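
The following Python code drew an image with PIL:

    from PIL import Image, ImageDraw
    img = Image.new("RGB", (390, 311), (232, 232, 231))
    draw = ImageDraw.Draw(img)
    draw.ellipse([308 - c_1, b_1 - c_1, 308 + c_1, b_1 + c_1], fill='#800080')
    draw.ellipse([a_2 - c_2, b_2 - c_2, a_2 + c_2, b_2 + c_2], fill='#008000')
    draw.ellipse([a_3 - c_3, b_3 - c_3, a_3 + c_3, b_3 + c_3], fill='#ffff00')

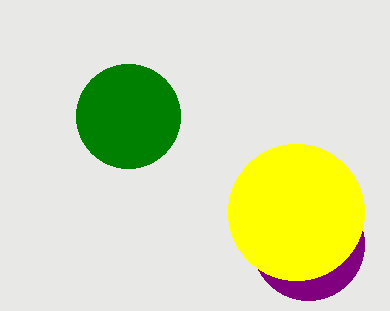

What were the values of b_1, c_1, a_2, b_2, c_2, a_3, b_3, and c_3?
b_1 = 244
c_1 = 56
a_2 = 128
b_2 = 116
c_2 = 52
a_3 = 296
b_3 = 212
c_3 = 68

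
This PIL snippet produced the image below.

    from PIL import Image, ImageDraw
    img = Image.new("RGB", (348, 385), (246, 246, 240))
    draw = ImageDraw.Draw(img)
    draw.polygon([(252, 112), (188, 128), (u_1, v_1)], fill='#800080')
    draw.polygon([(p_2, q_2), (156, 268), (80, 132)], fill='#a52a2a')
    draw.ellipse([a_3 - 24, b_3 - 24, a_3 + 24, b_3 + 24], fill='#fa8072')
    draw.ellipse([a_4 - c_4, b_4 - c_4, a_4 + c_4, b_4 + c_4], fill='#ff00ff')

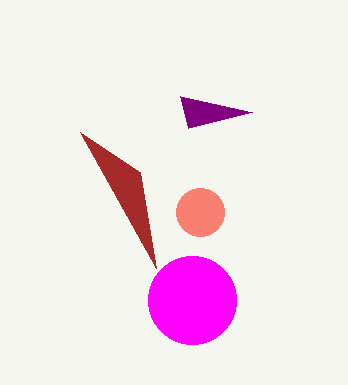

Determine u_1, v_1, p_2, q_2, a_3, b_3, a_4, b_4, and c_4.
u_1 = 180; v_1 = 96; p_2 = 140; q_2 = 172; a_3 = 200; b_3 = 212; a_4 = 192; b_4 = 300; c_4 = 44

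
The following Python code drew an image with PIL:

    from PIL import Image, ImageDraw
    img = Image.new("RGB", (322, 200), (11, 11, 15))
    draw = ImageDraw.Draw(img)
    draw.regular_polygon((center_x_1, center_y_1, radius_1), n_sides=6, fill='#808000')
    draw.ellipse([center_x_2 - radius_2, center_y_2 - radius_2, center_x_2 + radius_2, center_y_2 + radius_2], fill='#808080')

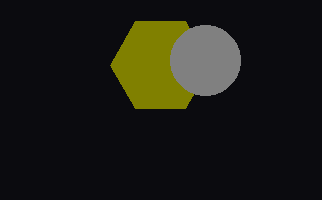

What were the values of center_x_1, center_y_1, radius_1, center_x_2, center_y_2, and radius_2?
center_x_1 = 160
center_y_1 = 65
radius_1 = 50
center_x_2 = 205
center_y_2 = 60
radius_2 = 35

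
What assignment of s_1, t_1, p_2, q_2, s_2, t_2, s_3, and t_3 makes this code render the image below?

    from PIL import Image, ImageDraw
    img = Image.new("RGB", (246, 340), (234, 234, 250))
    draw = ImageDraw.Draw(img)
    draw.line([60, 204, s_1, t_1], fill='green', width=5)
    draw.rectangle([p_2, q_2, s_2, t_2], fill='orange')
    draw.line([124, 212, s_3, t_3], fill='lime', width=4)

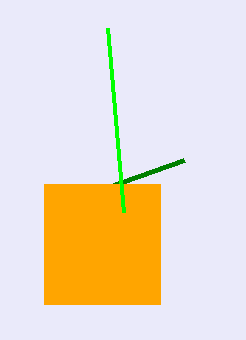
s_1 = 184, t_1 = 160, p_2 = 44, q_2 = 184, s_2 = 160, t_2 = 304, s_3 = 108, t_3 = 28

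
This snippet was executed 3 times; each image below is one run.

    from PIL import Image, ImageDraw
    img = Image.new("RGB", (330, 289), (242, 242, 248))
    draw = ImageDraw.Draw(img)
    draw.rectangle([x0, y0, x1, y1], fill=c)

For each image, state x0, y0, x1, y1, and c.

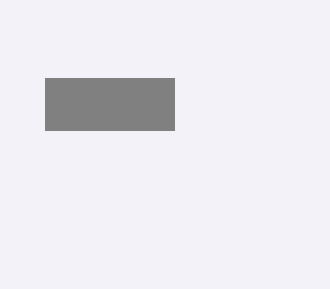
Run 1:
x0 = 45, y0 = 78, x1 = 174, y1 = 130, c = 'gray'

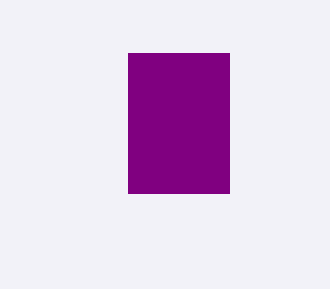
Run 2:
x0 = 128; y0 = 53; x1 = 229; y1 = 193; c = 'purple'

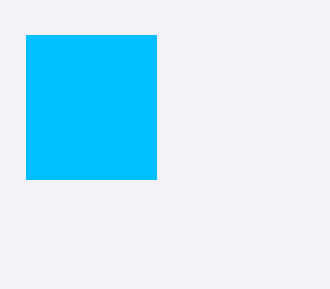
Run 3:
x0 = 26; y0 = 35; x1 = 156; y1 = 179; c = 'deepskyblue'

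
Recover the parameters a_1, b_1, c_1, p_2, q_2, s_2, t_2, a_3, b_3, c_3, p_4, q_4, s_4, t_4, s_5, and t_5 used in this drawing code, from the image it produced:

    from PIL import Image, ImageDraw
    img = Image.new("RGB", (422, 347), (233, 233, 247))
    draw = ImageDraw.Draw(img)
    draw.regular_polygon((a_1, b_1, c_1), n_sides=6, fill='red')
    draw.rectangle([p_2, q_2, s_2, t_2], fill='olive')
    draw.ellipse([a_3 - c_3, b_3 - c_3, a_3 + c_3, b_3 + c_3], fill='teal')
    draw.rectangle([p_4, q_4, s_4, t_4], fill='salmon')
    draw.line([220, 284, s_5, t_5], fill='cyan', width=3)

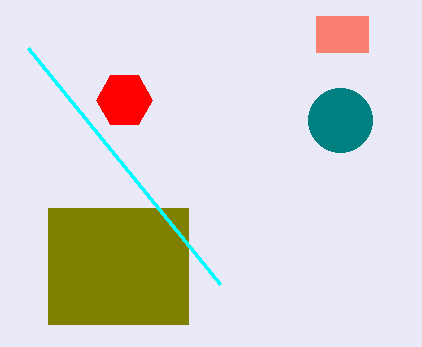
a_1 = 124
b_1 = 100
c_1 = 28
p_2 = 48
q_2 = 208
s_2 = 188
t_2 = 324
a_3 = 340
b_3 = 120
c_3 = 32
p_4 = 316
q_4 = 16
s_4 = 368
t_4 = 52
s_5 = 28
t_5 = 48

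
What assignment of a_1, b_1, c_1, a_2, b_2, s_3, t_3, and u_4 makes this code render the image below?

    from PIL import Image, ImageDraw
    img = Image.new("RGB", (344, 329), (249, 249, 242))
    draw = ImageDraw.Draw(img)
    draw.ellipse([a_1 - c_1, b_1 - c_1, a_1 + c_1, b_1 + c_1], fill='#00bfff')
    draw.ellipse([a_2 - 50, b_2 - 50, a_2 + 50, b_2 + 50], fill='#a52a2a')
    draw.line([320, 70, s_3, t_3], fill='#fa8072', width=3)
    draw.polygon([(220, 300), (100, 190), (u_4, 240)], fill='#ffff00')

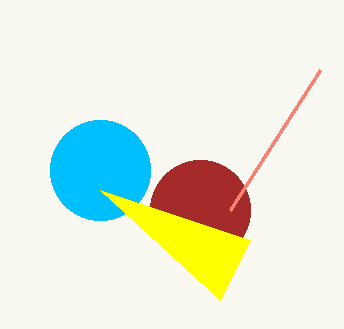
a_1 = 100, b_1 = 170, c_1 = 50, a_2 = 200, b_2 = 210, s_3 = 230, t_3 = 210, u_4 = 250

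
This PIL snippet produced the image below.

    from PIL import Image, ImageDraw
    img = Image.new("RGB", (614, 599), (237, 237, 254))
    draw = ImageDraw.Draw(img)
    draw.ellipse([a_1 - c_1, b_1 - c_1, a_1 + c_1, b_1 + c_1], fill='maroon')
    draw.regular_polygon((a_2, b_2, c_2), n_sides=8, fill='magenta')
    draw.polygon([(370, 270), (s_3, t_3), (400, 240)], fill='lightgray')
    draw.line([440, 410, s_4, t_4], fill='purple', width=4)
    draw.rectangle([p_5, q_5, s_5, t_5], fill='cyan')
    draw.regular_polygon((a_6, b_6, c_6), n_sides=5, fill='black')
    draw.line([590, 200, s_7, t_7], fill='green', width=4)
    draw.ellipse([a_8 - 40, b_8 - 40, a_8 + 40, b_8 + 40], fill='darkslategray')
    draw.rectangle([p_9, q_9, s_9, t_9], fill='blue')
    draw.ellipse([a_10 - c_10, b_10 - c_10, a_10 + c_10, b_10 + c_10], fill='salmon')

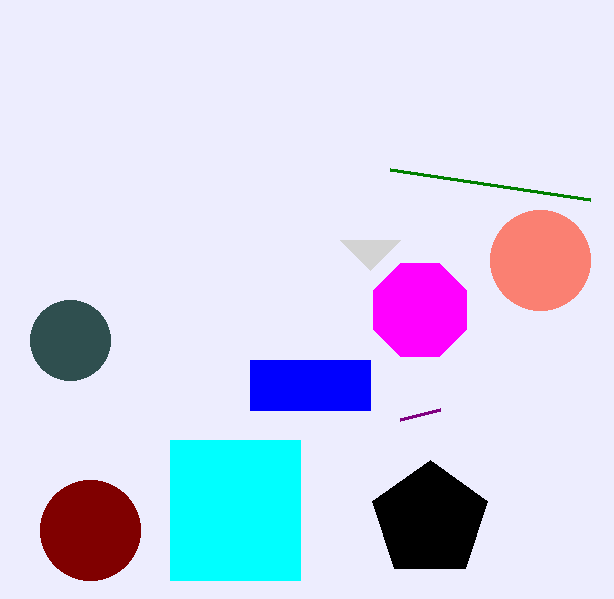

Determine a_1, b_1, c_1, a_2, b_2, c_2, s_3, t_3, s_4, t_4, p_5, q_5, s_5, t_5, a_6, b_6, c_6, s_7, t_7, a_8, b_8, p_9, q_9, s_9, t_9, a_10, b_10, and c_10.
a_1 = 90; b_1 = 530; c_1 = 50; a_2 = 420; b_2 = 310; c_2 = 50; s_3 = 340; t_3 = 240; s_4 = 400; t_4 = 420; p_5 = 170; q_5 = 440; s_5 = 300; t_5 = 580; a_6 = 430; b_6 = 520; c_6 = 60; s_7 = 390; t_7 = 170; a_8 = 70; b_8 = 340; p_9 = 250; q_9 = 360; s_9 = 370; t_9 = 410; a_10 = 540; b_10 = 260; c_10 = 50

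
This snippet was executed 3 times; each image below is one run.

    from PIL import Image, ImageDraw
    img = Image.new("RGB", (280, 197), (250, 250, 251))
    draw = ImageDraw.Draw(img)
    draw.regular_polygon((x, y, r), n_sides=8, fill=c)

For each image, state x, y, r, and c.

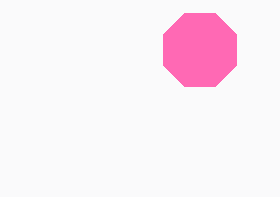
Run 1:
x = 200
y = 50
r = 40
c = 'hotpink'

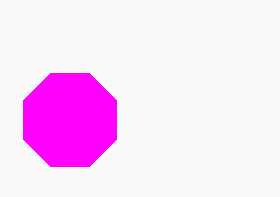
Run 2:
x = 70; y = 120; r = 50; c = 'magenta'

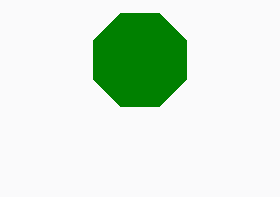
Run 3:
x = 140, y = 60, r = 50, c = 'green'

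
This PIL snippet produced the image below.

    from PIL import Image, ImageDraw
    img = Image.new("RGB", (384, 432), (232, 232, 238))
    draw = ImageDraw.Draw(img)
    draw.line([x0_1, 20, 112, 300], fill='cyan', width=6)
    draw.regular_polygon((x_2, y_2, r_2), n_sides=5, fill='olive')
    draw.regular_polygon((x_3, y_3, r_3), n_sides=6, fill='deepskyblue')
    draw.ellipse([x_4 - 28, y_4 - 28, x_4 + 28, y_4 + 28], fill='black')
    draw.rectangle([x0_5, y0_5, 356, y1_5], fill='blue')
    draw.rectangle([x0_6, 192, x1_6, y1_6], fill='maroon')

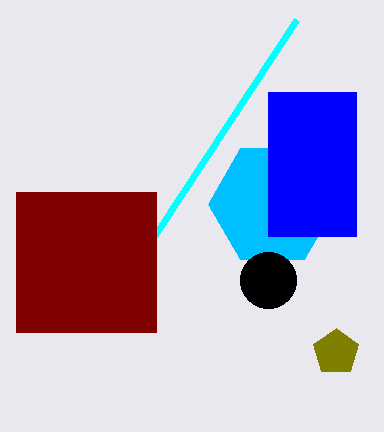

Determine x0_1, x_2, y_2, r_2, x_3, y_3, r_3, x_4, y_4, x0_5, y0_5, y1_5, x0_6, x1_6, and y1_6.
x0_1 = 296
x_2 = 336
y_2 = 352
r_2 = 24
x_3 = 272
y_3 = 204
r_3 = 64
x_4 = 268
y_4 = 280
x0_5 = 268
y0_5 = 92
y1_5 = 236
x0_6 = 16
x1_6 = 156
y1_6 = 332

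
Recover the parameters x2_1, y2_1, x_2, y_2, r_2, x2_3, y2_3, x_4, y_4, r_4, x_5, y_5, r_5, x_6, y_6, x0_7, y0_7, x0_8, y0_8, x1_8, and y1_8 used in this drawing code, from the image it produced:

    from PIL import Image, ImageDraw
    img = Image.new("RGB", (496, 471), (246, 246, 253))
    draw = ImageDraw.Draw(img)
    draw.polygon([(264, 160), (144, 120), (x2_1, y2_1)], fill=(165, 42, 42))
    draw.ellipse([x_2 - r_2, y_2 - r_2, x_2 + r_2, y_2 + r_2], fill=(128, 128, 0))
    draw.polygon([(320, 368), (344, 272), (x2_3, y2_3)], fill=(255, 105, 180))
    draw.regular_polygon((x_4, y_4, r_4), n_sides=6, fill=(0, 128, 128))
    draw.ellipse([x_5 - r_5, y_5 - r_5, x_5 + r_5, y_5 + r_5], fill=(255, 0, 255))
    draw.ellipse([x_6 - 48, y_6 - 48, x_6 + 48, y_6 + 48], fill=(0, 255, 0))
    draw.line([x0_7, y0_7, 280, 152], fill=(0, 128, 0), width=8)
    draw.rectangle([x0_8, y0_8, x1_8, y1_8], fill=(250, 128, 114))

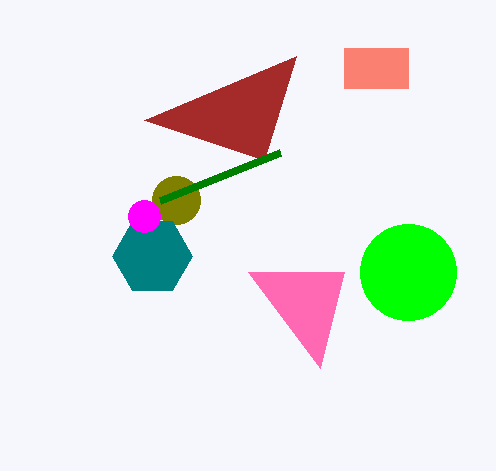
x2_1 = 296, y2_1 = 56, x_2 = 176, y_2 = 200, r_2 = 24, x2_3 = 248, y2_3 = 272, x_4 = 152, y_4 = 256, r_4 = 40, x_5 = 144, y_5 = 216, r_5 = 16, x_6 = 408, y_6 = 272, x0_7 = 160, y0_7 = 200, x0_8 = 344, y0_8 = 48, x1_8 = 408, y1_8 = 88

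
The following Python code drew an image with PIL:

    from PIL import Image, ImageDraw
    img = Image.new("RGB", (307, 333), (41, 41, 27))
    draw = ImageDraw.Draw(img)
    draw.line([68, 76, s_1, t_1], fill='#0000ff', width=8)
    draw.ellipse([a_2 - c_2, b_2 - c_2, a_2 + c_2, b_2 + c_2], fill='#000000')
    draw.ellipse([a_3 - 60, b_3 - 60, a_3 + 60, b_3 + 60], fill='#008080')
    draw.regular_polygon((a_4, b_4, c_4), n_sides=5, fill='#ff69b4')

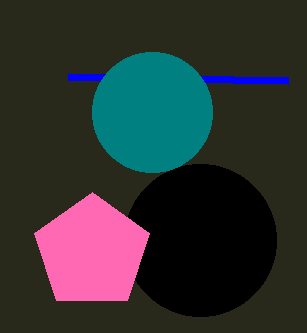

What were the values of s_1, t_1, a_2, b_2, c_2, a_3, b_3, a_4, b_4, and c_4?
s_1 = 288; t_1 = 80; a_2 = 200; b_2 = 240; c_2 = 76; a_3 = 152; b_3 = 112; a_4 = 92; b_4 = 252; c_4 = 60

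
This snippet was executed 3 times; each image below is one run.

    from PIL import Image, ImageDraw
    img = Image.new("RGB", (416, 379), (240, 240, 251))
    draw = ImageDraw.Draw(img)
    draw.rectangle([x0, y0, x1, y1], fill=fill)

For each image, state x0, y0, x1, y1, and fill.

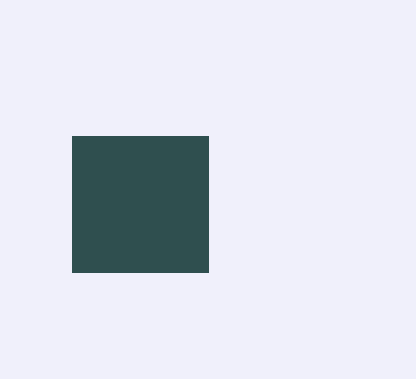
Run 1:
x0 = 72, y0 = 136, x1 = 208, y1 = 272, fill = 'darkslategray'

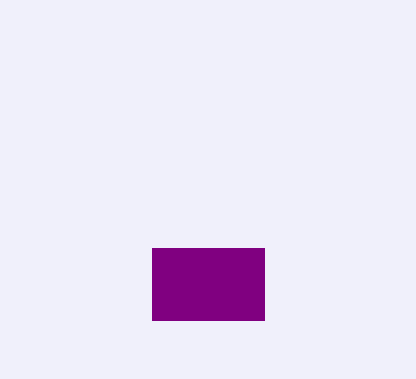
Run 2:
x0 = 152; y0 = 248; x1 = 264; y1 = 320; fill = 'purple'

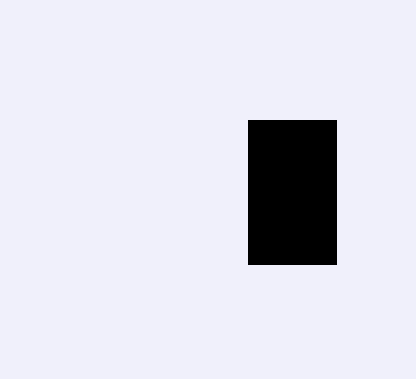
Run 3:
x0 = 248; y0 = 120; x1 = 336; y1 = 264; fill = 'black'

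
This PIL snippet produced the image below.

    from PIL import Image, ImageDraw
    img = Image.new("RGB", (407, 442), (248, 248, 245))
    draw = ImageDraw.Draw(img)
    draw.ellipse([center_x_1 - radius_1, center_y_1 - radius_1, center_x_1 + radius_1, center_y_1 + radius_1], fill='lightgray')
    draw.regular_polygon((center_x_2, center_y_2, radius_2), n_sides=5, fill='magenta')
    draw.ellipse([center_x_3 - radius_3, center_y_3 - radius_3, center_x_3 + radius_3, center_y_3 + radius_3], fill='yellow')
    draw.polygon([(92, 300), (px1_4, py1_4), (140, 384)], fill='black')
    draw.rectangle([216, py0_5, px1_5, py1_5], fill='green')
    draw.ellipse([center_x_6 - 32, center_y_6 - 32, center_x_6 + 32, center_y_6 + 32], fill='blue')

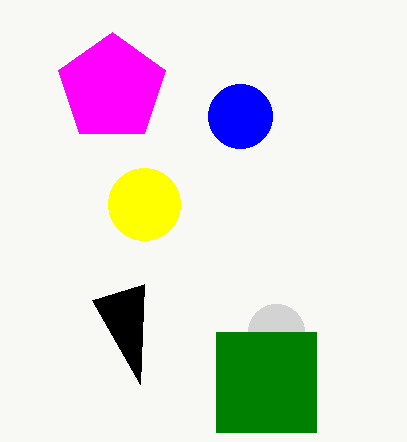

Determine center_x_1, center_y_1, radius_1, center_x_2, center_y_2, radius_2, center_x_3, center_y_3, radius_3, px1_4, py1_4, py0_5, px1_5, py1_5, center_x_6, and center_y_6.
center_x_1 = 276, center_y_1 = 332, radius_1 = 28, center_x_2 = 112, center_y_2 = 88, radius_2 = 56, center_x_3 = 144, center_y_3 = 204, radius_3 = 36, px1_4 = 144, py1_4 = 284, py0_5 = 332, px1_5 = 316, py1_5 = 432, center_x_6 = 240, center_y_6 = 116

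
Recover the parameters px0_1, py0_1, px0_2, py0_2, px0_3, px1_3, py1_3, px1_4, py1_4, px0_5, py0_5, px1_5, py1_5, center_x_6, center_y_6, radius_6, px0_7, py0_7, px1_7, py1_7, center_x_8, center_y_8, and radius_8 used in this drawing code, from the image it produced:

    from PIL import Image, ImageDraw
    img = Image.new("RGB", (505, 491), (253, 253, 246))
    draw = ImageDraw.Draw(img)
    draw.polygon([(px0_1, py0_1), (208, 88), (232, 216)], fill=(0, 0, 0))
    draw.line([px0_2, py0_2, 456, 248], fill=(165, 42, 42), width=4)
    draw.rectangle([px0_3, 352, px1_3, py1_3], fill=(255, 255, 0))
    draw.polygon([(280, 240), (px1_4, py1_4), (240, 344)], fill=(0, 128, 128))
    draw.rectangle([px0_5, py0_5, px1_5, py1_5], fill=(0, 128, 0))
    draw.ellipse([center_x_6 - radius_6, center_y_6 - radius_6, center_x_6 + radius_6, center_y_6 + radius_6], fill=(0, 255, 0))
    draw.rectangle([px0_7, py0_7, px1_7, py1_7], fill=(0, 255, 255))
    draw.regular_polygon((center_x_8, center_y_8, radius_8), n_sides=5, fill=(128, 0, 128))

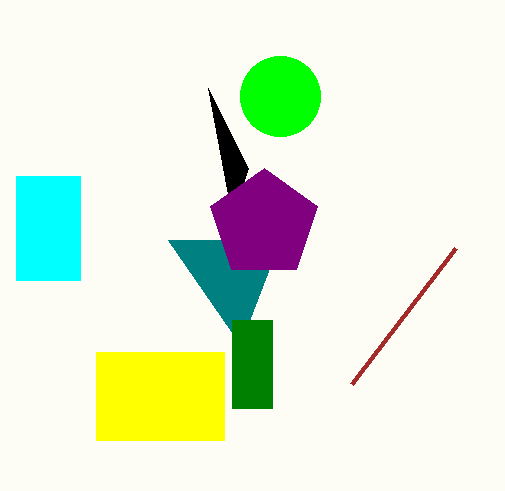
px0_1 = 248, py0_1 = 168, px0_2 = 352, py0_2 = 384, px0_3 = 96, px1_3 = 224, py1_3 = 440, px1_4 = 168, py1_4 = 240, px0_5 = 232, py0_5 = 320, px1_5 = 272, py1_5 = 408, center_x_6 = 280, center_y_6 = 96, radius_6 = 40, px0_7 = 16, py0_7 = 176, px1_7 = 80, py1_7 = 280, center_x_8 = 264, center_y_8 = 224, radius_8 = 56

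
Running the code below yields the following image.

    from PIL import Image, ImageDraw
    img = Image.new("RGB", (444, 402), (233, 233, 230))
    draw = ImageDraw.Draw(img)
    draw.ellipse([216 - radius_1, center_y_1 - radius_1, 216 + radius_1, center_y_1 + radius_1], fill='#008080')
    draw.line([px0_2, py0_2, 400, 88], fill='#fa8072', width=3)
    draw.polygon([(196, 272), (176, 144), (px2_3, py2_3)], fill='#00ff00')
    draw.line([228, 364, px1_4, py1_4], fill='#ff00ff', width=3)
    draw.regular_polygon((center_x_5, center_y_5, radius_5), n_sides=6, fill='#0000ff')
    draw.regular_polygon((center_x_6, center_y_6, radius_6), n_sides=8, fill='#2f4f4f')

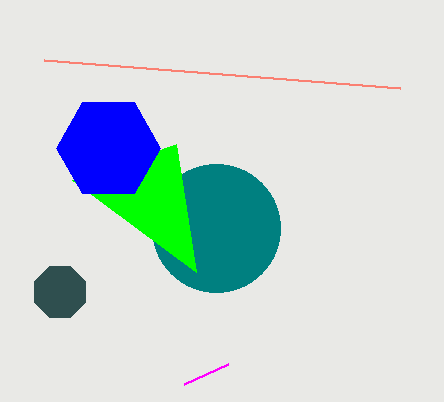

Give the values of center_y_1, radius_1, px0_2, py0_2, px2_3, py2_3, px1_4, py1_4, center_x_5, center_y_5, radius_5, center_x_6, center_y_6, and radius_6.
center_y_1 = 228
radius_1 = 64
px0_2 = 44
py0_2 = 60
px2_3 = 72
py2_3 = 180
px1_4 = 184
py1_4 = 384
center_x_5 = 108
center_y_5 = 148
radius_5 = 52
center_x_6 = 60
center_y_6 = 292
radius_6 = 28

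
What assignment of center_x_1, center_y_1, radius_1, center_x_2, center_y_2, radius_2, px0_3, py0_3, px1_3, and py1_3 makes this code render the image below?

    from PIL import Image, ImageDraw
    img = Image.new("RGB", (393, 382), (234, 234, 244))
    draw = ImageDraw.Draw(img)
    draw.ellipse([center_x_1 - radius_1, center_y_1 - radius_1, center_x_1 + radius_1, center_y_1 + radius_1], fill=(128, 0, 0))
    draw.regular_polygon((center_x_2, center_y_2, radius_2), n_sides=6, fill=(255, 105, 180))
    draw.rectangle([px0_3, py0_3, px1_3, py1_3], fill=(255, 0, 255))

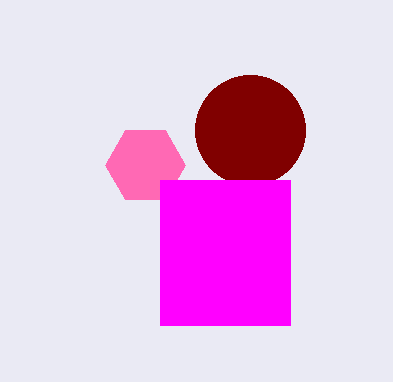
center_x_1 = 250
center_y_1 = 130
radius_1 = 55
center_x_2 = 145
center_y_2 = 165
radius_2 = 40
px0_3 = 160
py0_3 = 180
px1_3 = 290
py1_3 = 325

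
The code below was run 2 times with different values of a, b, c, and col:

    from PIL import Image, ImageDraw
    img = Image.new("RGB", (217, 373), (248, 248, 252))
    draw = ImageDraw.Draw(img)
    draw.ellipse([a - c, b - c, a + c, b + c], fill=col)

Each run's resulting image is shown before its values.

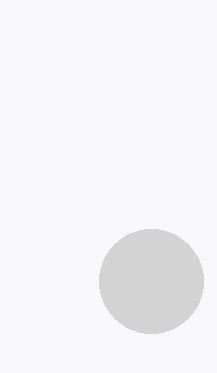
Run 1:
a = 151, b = 281, c = 52, col = 'lightgray'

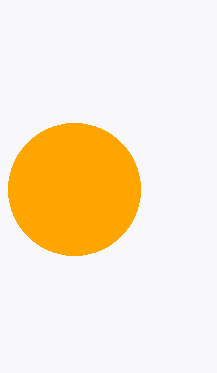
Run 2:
a = 74, b = 189, c = 66, col = 'orange'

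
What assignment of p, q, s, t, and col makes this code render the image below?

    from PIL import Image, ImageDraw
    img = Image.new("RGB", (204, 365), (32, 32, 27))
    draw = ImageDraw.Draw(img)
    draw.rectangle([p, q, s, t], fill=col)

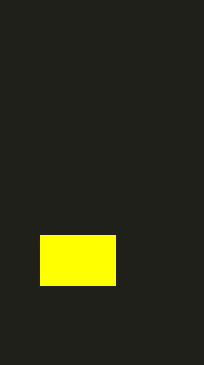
p = 40, q = 235, s = 115, t = 285, col = 'yellow'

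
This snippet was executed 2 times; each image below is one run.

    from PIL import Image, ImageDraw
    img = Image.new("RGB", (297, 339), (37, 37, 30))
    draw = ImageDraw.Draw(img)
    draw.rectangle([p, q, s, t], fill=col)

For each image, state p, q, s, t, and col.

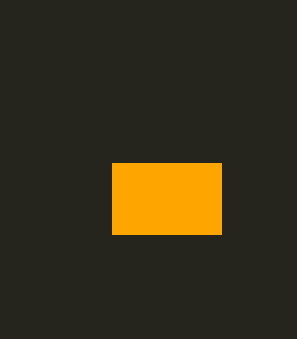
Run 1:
p = 112; q = 163; s = 221; t = 234; col = 'orange'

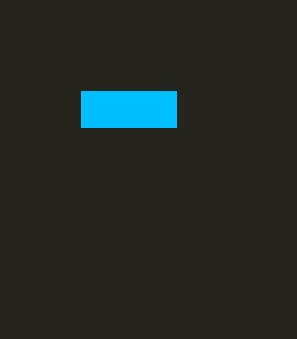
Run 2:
p = 81; q = 91; s = 176; t = 127; col = 'deepskyblue'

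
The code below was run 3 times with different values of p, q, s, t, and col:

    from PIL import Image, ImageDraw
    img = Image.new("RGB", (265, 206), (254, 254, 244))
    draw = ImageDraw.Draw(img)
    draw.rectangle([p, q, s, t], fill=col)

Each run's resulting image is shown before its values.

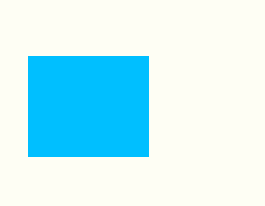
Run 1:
p = 28; q = 56; s = 148; t = 156; col = 'deepskyblue'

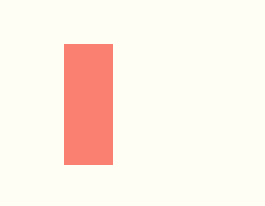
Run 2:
p = 64, q = 44, s = 112, t = 164, col = 'salmon'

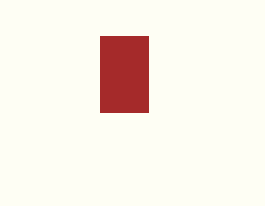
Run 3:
p = 100
q = 36
s = 148
t = 112
col = 'brown'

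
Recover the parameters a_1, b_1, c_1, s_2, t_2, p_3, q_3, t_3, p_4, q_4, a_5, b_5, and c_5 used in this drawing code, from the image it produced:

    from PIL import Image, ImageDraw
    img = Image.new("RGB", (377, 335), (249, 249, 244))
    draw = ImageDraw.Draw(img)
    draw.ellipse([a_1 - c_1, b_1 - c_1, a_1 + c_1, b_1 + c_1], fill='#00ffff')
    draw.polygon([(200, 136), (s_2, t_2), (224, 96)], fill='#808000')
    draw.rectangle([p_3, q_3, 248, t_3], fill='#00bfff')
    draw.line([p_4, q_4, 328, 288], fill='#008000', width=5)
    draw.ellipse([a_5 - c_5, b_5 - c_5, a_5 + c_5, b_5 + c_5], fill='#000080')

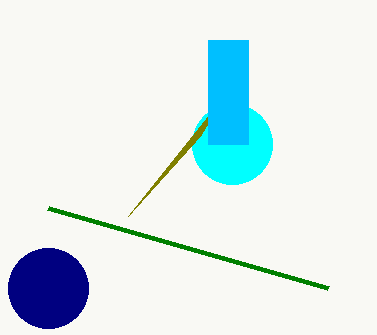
a_1 = 232, b_1 = 144, c_1 = 40, s_2 = 128, t_2 = 216, p_3 = 208, q_3 = 40, t_3 = 144, p_4 = 48, q_4 = 208, a_5 = 48, b_5 = 288, c_5 = 40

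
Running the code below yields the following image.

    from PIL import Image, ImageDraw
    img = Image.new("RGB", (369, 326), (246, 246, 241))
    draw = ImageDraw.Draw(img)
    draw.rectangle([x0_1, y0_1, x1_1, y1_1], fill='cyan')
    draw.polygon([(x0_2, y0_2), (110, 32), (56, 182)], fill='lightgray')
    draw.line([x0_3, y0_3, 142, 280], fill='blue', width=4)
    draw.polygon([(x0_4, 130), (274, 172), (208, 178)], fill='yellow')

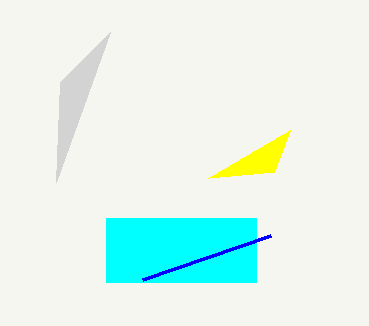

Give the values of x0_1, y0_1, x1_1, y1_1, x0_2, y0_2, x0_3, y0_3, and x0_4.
x0_1 = 106, y0_1 = 218, x1_1 = 256, y1_1 = 282, x0_2 = 60, y0_2 = 82, x0_3 = 270, y0_3 = 236, x0_4 = 290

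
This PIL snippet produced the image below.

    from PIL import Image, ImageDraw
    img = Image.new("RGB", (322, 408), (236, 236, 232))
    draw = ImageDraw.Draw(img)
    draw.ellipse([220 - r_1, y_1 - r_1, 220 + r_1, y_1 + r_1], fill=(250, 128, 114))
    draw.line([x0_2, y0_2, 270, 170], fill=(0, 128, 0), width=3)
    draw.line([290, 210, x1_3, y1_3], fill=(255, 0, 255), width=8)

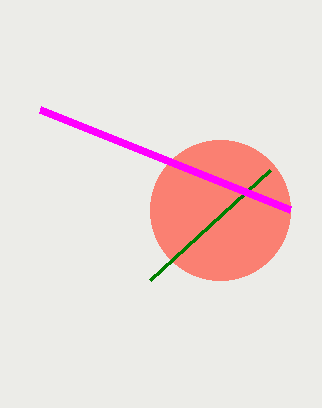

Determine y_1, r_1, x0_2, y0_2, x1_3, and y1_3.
y_1 = 210; r_1 = 70; x0_2 = 150; y0_2 = 280; x1_3 = 40; y1_3 = 110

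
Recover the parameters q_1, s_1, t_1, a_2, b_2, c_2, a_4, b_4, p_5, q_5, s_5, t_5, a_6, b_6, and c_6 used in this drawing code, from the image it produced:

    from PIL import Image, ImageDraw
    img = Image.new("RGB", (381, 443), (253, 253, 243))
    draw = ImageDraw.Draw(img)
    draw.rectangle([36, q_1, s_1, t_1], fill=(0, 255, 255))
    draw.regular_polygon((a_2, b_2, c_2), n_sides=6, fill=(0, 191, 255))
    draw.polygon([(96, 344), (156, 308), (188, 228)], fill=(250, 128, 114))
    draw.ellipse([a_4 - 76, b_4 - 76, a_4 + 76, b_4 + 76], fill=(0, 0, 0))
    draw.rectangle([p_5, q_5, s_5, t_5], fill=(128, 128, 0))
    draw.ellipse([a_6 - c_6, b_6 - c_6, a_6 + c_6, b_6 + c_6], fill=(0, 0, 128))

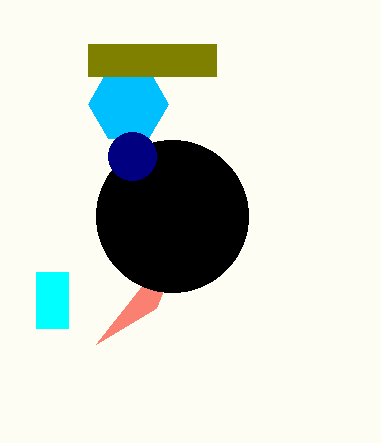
q_1 = 272
s_1 = 68
t_1 = 328
a_2 = 128
b_2 = 104
c_2 = 40
a_4 = 172
b_4 = 216
p_5 = 88
q_5 = 44
s_5 = 216
t_5 = 76
a_6 = 132
b_6 = 156
c_6 = 24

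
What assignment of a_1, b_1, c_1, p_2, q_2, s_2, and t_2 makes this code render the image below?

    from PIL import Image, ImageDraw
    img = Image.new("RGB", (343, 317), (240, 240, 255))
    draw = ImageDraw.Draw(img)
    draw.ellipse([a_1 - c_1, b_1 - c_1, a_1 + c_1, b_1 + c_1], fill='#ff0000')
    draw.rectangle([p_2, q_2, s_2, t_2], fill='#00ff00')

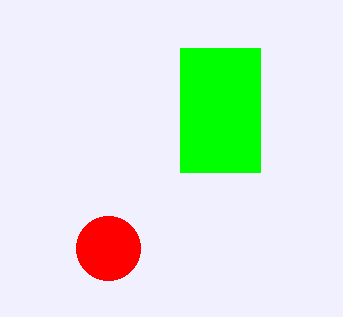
a_1 = 108, b_1 = 248, c_1 = 32, p_2 = 180, q_2 = 48, s_2 = 260, t_2 = 172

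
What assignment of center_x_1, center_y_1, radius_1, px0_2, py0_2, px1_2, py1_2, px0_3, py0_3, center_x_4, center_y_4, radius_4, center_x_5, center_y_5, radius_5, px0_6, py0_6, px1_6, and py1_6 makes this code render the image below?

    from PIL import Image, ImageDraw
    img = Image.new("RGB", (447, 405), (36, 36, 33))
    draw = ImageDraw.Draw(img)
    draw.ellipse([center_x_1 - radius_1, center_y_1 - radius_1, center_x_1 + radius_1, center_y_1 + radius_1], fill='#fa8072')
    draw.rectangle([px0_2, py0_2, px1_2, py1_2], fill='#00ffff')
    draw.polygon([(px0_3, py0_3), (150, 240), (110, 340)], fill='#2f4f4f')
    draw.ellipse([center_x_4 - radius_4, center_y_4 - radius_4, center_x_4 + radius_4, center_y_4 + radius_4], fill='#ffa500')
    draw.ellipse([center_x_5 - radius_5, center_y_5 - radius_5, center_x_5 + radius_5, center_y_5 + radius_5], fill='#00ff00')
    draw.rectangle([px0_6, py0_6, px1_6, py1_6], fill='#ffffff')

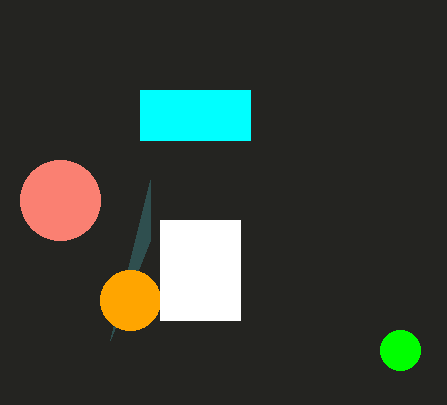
center_x_1 = 60; center_y_1 = 200; radius_1 = 40; px0_2 = 140; py0_2 = 90; px1_2 = 250; py1_2 = 140; px0_3 = 150; py0_3 = 180; center_x_4 = 130; center_y_4 = 300; radius_4 = 30; center_x_5 = 400; center_y_5 = 350; radius_5 = 20; px0_6 = 160; py0_6 = 220; px1_6 = 240; py1_6 = 320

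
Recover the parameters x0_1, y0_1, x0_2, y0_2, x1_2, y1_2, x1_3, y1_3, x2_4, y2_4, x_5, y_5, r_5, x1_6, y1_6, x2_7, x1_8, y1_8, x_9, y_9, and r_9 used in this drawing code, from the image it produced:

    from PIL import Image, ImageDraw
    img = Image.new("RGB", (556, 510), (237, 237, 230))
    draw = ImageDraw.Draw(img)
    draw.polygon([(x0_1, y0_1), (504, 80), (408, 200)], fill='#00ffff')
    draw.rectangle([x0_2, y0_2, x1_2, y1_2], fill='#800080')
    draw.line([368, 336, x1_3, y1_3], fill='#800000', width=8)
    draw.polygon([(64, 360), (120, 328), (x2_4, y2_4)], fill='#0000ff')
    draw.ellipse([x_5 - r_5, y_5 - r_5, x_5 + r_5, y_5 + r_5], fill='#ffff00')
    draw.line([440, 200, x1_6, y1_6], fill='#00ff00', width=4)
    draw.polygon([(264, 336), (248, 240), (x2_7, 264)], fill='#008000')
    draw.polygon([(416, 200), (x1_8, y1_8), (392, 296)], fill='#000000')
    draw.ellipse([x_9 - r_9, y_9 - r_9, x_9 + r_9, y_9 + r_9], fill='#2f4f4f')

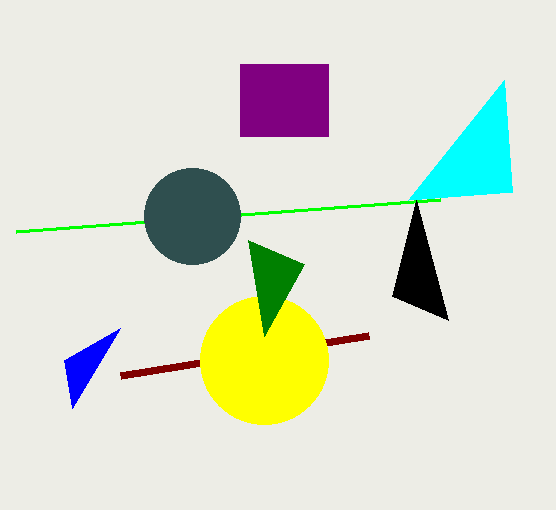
x0_1 = 512
y0_1 = 192
x0_2 = 240
y0_2 = 64
x1_2 = 328
y1_2 = 136
x1_3 = 120
y1_3 = 376
x2_4 = 72
y2_4 = 408
x_5 = 264
y_5 = 360
r_5 = 64
x1_6 = 16
y1_6 = 232
x2_7 = 304
x1_8 = 448
y1_8 = 320
x_9 = 192
y_9 = 216
r_9 = 48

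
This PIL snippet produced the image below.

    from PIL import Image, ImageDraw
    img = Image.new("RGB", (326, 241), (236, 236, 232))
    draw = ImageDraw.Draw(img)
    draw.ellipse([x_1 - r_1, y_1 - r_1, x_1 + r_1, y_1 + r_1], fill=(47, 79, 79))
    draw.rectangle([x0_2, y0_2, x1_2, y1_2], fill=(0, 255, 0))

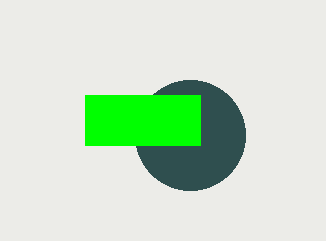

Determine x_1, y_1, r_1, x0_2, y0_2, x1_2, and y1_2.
x_1 = 190
y_1 = 135
r_1 = 55
x0_2 = 85
y0_2 = 95
x1_2 = 200
y1_2 = 145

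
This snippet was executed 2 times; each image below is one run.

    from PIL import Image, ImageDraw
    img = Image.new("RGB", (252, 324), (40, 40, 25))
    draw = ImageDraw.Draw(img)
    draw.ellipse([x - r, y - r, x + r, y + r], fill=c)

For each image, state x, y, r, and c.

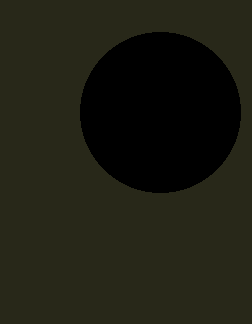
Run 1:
x = 160, y = 112, r = 80, c = 'black'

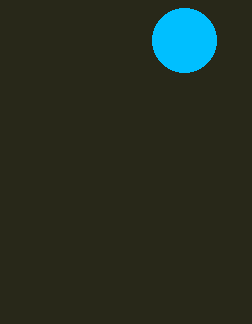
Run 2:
x = 184
y = 40
r = 32
c = 'deepskyblue'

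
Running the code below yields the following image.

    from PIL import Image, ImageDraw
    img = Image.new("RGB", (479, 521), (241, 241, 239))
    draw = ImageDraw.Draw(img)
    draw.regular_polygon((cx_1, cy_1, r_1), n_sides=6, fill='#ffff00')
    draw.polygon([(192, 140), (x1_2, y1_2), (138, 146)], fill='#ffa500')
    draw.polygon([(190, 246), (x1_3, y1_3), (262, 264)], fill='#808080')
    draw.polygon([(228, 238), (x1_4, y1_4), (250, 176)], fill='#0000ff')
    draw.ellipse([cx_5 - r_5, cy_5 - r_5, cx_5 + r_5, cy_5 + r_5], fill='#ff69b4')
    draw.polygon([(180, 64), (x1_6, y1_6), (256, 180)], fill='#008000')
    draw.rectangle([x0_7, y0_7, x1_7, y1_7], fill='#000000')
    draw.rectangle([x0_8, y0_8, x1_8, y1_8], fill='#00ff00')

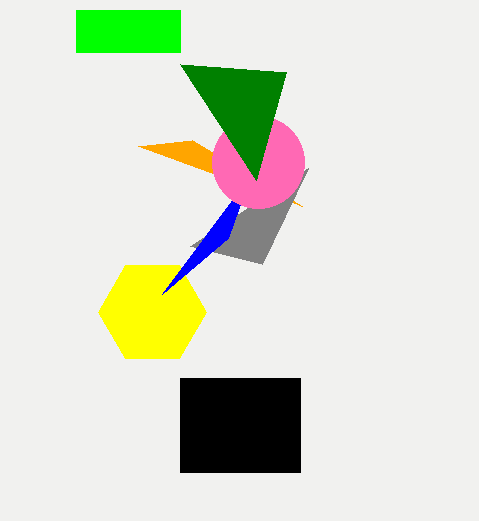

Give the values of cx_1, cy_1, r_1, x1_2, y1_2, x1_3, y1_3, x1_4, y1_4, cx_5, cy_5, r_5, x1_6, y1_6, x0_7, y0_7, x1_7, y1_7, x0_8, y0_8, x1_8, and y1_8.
cx_1 = 152; cy_1 = 312; r_1 = 54; x1_2 = 302; y1_2 = 206; x1_3 = 308; y1_3 = 168; x1_4 = 162; y1_4 = 294; cx_5 = 258; cy_5 = 162; r_5 = 46; x1_6 = 286; y1_6 = 72; x0_7 = 180; y0_7 = 378; x1_7 = 300; y1_7 = 472; x0_8 = 76; y0_8 = 10; x1_8 = 180; y1_8 = 52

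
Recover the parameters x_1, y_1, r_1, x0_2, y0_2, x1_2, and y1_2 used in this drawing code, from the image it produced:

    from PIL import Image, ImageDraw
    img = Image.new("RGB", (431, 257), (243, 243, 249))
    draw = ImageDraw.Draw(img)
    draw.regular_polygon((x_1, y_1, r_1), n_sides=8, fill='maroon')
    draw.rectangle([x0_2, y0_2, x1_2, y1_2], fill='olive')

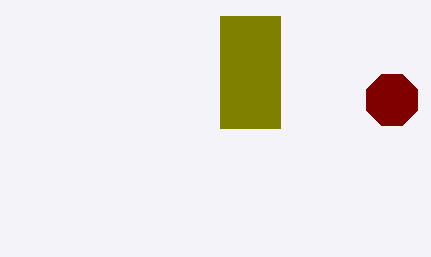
x_1 = 392
y_1 = 100
r_1 = 28
x0_2 = 220
y0_2 = 16
x1_2 = 280
y1_2 = 128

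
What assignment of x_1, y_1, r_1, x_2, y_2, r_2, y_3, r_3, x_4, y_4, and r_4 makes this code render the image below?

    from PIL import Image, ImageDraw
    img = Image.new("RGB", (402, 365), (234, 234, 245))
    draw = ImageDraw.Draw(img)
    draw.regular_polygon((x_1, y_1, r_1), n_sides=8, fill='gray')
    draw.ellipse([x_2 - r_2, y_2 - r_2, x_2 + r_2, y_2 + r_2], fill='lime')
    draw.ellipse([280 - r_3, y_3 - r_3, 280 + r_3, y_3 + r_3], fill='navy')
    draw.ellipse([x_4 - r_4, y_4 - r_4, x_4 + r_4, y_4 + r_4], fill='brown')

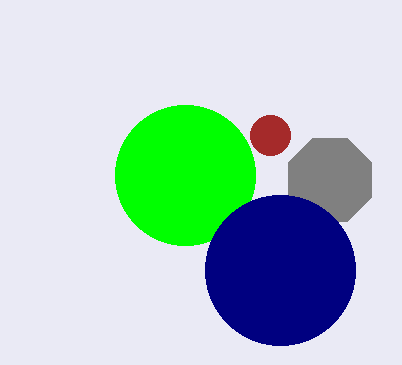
x_1 = 330
y_1 = 180
r_1 = 45
x_2 = 185
y_2 = 175
r_2 = 70
y_3 = 270
r_3 = 75
x_4 = 270
y_4 = 135
r_4 = 20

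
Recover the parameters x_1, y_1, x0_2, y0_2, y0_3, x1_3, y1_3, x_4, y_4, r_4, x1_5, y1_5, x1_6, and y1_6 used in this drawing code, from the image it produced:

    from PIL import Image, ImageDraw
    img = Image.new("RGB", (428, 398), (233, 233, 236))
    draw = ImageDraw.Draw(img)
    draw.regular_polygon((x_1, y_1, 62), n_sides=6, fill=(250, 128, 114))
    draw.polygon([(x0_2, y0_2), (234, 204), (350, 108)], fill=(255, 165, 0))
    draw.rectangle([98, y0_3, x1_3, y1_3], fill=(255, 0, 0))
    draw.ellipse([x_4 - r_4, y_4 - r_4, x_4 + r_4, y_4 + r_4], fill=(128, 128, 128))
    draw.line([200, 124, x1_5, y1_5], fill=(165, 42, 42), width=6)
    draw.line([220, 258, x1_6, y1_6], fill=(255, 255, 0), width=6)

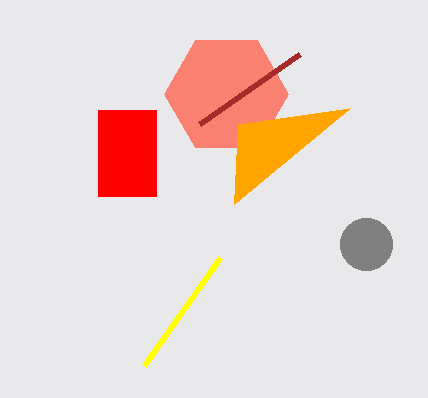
x_1 = 226, y_1 = 94, x0_2 = 238, y0_2 = 124, y0_3 = 110, x1_3 = 156, y1_3 = 196, x_4 = 366, y_4 = 244, r_4 = 26, x1_5 = 300, y1_5 = 54, x1_6 = 144, y1_6 = 366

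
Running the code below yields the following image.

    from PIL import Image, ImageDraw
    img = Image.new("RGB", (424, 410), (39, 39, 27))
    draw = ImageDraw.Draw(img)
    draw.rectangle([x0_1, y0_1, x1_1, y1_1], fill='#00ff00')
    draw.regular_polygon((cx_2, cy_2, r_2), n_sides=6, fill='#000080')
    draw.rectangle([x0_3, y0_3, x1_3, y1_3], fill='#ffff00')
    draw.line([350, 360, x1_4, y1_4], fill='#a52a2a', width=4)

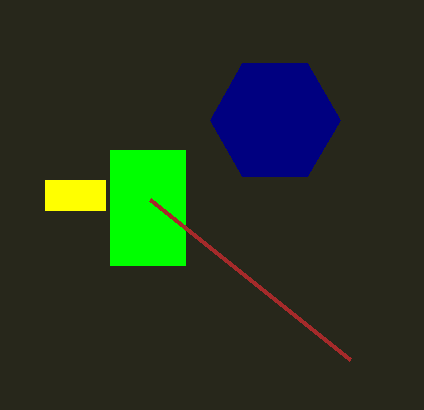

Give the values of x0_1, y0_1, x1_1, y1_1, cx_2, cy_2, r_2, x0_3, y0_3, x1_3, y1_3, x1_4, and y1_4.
x0_1 = 110; y0_1 = 150; x1_1 = 185; y1_1 = 265; cx_2 = 275; cy_2 = 120; r_2 = 65; x0_3 = 45; y0_3 = 180; x1_3 = 105; y1_3 = 210; x1_4 = 150; y1_4 = 200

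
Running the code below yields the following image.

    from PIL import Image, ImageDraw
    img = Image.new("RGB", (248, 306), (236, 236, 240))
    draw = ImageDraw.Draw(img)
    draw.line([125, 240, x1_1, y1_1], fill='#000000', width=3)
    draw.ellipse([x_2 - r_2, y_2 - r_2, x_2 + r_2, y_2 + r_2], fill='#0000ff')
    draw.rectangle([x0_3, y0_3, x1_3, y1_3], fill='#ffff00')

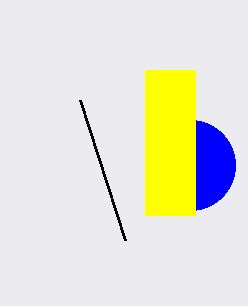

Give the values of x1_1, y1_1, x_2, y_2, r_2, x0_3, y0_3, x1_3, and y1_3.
x1_1 = 80, y1_1 = 100, x_2 = 190, y_2 = 165, r_2 = 45, x0_3 = 145, y0_3 = 70, x1_3 = 195, y1_3 = 215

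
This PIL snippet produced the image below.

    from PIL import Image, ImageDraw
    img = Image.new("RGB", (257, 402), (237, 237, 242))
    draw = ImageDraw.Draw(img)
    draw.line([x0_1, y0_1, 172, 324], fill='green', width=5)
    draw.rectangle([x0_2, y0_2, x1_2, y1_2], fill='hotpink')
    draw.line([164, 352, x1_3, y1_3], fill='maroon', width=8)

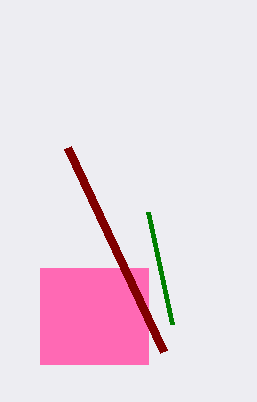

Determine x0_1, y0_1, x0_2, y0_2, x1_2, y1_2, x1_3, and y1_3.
x0_1 = 148; y0_1 = 212; x0_2 = 40; y0_2 = 268; x1_2 = 148; y1_2 = 364; x1_3 = 68; y1_3 = 148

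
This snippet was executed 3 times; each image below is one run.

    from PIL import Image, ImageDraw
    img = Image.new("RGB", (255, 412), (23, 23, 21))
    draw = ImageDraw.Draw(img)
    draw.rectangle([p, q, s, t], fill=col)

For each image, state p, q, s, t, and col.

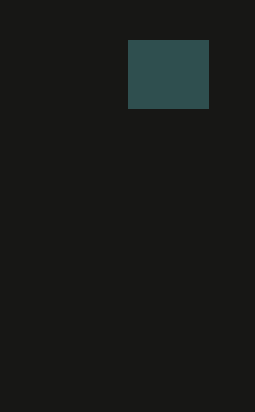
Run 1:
p = 128; q = 40; s = 208; t = 108; col = 'darkslategray'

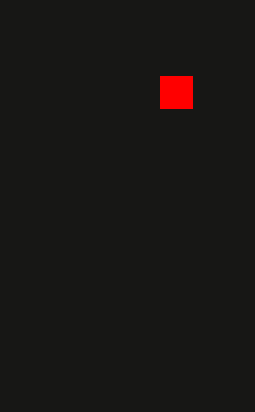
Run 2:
p = 160; q = 76; s = 192; t = 108; col = 'red'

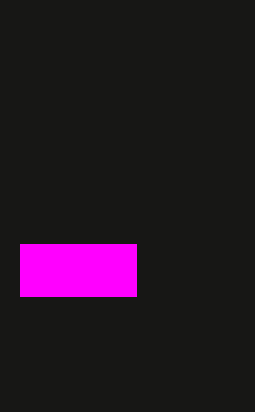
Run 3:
p = 20, q = 244, s = 136, t = 296, col = 'magenta'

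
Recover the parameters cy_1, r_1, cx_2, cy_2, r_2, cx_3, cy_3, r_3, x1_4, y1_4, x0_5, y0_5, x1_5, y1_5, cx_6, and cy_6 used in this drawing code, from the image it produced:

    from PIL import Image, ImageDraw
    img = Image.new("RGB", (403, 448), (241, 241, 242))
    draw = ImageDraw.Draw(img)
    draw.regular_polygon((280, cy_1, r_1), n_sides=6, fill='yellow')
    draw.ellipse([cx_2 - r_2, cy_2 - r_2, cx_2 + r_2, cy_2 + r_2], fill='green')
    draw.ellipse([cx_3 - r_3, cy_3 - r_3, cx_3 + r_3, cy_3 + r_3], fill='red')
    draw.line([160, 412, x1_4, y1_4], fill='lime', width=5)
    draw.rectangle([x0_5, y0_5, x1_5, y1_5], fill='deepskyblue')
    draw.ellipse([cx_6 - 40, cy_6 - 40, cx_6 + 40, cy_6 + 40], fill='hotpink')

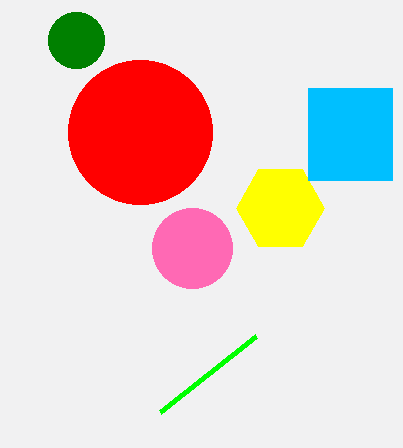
cy_1 = 208, r_1 = 44, cx_2 = 76, cy_2 = 40, r_2 = 28, cx_3 = 140, cy_3 = 132, r_3 = 72, x1_4 = 256, y1_4 = 336, x0_5 = 308, y0_5 = 88, x1_5 = 392, y1_5 = 180, cx_6 = 192, cy_6 = 248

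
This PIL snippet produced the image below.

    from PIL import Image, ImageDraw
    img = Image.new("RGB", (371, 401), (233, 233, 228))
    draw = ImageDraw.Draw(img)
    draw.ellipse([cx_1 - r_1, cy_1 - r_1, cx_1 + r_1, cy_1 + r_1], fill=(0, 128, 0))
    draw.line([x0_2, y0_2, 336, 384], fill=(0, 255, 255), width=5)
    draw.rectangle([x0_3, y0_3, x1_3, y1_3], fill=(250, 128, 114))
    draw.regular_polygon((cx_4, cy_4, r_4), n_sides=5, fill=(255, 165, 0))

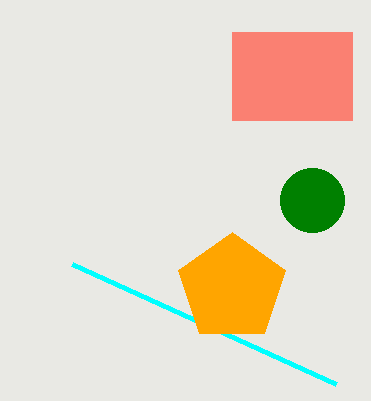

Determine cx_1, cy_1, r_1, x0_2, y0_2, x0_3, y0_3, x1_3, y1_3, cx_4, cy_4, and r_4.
cx_1 = 312, cy_1 = 200, r_1 = 32, x0_2 = 72, y0_2 = 264, x0_3 = 232, y0_3 = 32, x1_3 = 352, y1_3 = 120, cx_4 = 232, cy_4 = 288, r_4 = 56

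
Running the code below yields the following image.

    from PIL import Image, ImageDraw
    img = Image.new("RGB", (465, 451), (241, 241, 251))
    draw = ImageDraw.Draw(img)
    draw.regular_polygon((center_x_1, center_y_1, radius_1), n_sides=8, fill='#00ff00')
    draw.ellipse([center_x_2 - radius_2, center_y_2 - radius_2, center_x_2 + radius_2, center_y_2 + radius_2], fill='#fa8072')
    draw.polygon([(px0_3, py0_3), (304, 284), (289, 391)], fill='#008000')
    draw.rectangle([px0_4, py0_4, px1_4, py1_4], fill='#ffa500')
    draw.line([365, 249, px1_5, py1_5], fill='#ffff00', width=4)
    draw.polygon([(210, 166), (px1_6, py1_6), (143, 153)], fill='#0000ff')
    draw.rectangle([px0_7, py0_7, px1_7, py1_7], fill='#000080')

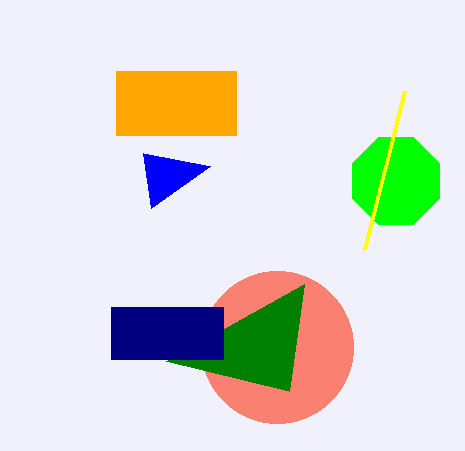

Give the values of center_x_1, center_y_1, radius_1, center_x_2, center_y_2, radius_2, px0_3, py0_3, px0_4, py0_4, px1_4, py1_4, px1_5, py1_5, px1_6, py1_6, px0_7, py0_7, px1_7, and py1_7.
center_x_1 = 396; center_y_1 = 181; radius_1 = 47; center_x_2 = 277; center_y_2 = 347; radius_2 = 76; px0_3 = 166; py0_3 = 361; px0_4 = 116; py0_4 = 71; px1_4 = 236; py1_4 = 135; px1_5 = 405; py1_5 = 91; px1_6 = 151; py1_6 = 208; px0_7 = 111; py0_7 = 307; px1_7 = 223; py1_7 = 359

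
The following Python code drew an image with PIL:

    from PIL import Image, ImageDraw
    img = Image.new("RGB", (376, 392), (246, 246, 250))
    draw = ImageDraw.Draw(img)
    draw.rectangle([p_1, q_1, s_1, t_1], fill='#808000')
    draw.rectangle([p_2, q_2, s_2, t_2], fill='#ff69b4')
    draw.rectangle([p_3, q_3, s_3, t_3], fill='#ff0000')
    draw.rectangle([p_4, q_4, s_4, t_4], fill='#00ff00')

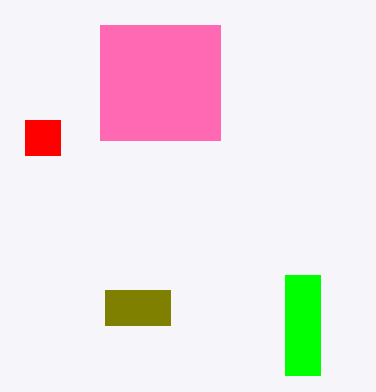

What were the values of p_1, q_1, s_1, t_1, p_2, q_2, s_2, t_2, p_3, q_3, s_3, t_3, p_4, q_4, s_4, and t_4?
p_1 = 105
q_1 = 290
s_1 = 170
t_1 = 325
p_2 = 100
q_2 = 25
s_2 = 220
t_2 = 140
p_3 = 25
q_3 = 120
s_3 = 60
t_3 = 155
p_4 = 285
q_4 = 275
s_4 = 320
t_4 = 375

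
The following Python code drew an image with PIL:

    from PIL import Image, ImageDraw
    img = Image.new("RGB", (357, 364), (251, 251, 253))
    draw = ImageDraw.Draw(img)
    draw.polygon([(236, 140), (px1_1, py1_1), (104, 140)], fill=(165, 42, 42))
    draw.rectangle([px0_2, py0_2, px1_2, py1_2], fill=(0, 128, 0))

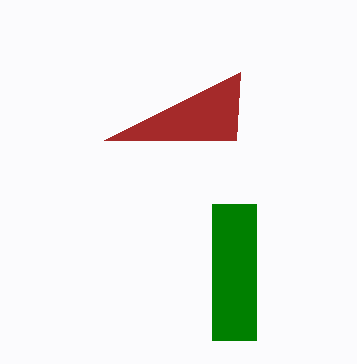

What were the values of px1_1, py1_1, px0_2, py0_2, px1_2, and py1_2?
px1_1 = 240
py1_1 = 72
px0_2 = 212
py0_2 = 204
px1_2 = 256
py1_2 = 340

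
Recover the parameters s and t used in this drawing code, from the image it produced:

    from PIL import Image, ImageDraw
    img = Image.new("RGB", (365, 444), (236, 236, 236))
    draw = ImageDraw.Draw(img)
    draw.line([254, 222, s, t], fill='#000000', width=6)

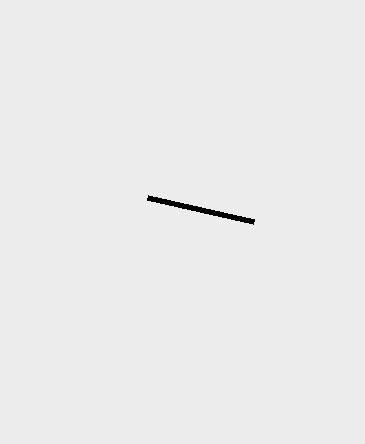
s = 148; t = 198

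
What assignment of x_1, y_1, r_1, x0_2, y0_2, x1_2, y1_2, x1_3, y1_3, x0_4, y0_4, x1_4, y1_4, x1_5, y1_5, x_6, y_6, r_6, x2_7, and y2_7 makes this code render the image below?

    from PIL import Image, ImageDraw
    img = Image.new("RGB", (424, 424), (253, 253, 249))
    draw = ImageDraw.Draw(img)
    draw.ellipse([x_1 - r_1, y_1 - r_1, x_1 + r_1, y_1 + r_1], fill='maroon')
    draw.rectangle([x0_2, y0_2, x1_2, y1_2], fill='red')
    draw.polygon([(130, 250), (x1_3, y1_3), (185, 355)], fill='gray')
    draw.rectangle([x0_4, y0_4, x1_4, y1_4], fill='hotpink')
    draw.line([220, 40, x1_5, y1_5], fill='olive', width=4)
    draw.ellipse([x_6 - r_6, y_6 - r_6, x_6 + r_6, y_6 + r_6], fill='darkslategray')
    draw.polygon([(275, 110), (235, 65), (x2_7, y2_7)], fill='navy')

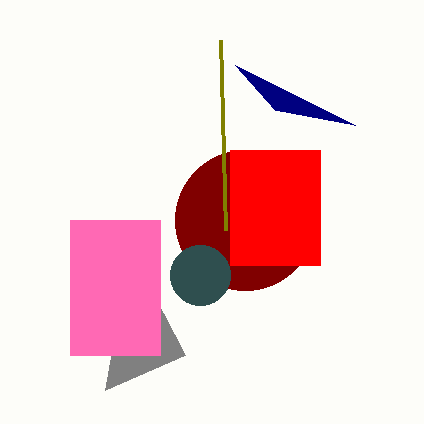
x_1 = 245; y_1 = 220; r_1 = 70; x0_2 = 230; y0_2 = 150; x1_2 = 320; y1_2 = 265; x1_3 = 105; y1_3 = 390; x0_4 = 70; y0_4 = 220; x1_4 = 160; y1_4 = 355; x1_5 = 225; y1_5 = 230; x_6 = 200; y_6 = 275; r_6 = 30; x2_7 = 355; y2_7 = 125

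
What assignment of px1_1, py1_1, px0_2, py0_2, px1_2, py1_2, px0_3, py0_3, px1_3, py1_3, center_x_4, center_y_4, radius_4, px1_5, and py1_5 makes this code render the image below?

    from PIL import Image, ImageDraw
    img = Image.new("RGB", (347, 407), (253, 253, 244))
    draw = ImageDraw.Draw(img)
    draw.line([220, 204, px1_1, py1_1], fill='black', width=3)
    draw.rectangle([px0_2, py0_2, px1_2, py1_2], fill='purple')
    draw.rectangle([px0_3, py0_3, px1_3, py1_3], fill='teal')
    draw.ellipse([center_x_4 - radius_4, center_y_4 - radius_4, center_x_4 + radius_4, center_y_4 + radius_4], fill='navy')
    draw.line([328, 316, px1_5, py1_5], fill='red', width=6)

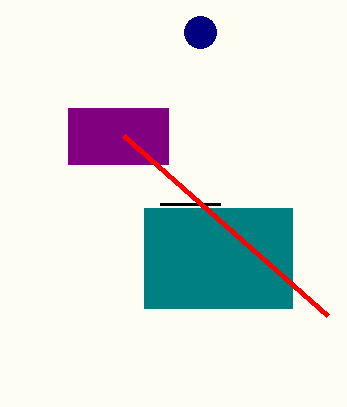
px1_1 = 160
py1_1 = 204
px0_2 = 68
py0_2 = 108
px1_2 = 168
py1_2 = 164
px0_3 = 144
py0_3 = 208
px1_3 = 292
py1_3 = 308
center_x_4 = 200
center_y_4 = 32
radius_4 = 16
px1_5 = 124
py1_5 = 136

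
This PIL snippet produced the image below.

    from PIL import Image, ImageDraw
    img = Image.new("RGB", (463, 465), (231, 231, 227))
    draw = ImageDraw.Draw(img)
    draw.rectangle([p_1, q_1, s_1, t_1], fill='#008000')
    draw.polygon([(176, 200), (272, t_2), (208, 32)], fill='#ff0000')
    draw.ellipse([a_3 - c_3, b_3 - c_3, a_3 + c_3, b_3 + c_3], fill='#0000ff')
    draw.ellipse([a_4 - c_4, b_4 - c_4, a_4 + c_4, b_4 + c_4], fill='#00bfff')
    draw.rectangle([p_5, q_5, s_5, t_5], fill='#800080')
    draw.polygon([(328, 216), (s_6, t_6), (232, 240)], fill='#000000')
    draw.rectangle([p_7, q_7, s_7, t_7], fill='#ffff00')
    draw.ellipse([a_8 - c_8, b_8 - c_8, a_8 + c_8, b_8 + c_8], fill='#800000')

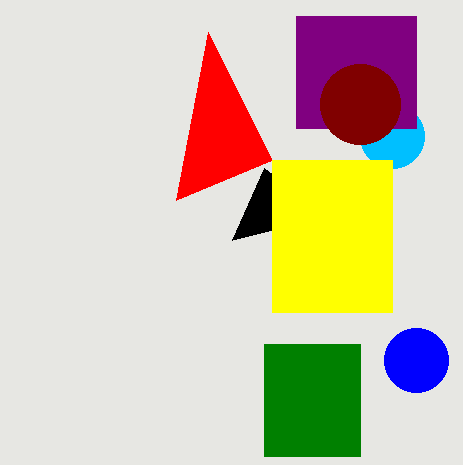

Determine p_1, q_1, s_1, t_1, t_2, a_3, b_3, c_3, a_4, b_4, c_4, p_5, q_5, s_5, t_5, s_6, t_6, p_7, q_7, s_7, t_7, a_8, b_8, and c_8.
p_1 = 264; q_1 = 344; s_1 = 360; t_1 = 456; t_2 = 160; a_3 = 416; b_3 = 360; c_3 = 32; a_4 = 392; b_4 = 136; c_4 = 32; p_5 = 296; q_5 = 16; s_5 = 416; t_5 = 128; s_6 = 264; t_6 = 168; p_7 = 272; q_7 = 160; s_7 = 392; t_7 = 312; a_8 = 360; b_8 = 104; c_8 = 40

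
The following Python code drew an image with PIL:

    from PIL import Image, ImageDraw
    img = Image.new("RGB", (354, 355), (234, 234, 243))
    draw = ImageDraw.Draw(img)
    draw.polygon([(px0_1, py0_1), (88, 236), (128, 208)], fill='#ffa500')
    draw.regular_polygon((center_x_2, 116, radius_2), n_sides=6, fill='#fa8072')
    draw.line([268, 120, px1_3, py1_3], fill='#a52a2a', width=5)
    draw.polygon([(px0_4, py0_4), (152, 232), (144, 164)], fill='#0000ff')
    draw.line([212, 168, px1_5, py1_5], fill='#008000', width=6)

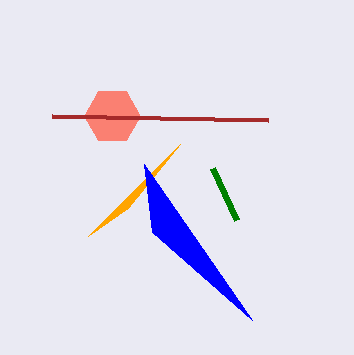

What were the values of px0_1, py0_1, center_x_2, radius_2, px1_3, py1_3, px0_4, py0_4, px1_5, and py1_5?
px0_1 = 180
py0_1 = 144
center_x_2 = 112
radius_2 = 28
px1_3 = 52
py1_3 = 116
px0_4 = 252
py0_4 = 320
px1_5 = 236
py1_5 = 220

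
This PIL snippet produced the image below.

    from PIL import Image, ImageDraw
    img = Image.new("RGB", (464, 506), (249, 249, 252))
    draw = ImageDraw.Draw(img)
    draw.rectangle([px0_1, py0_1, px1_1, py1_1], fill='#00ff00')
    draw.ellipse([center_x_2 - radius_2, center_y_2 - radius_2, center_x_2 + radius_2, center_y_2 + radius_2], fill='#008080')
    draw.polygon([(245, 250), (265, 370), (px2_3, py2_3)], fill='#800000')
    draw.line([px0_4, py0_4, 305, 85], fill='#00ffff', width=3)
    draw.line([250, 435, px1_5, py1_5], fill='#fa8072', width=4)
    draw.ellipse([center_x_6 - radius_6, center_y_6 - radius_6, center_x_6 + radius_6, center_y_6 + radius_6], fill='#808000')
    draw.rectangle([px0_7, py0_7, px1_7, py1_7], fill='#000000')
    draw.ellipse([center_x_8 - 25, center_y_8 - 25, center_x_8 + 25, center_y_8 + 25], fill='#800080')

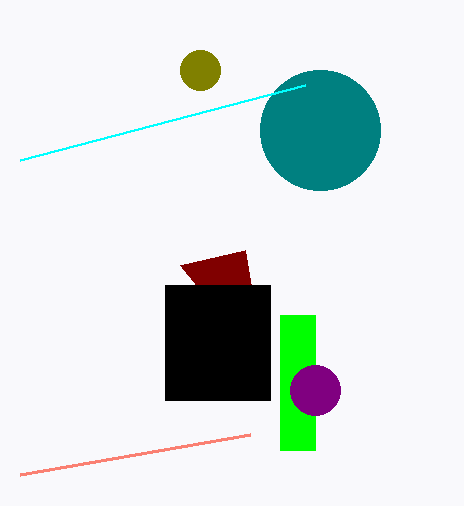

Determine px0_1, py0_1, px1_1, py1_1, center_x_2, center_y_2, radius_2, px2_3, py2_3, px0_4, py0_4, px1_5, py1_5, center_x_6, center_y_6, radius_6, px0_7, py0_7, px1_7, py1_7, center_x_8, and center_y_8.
px0_1 = 280, py0_1 = 315, px1_1 = 315, py1_1 = 450, center_x_2 = 320, center_y_2 = 130, radius_2 = 60, px2_3 = 180, py2_3 = 265, px0_4 = 20, py0_4 = 160, px1_5 = 20, py1_5 = 475, center_x_6 = 200, center_y_6 = 70, radius_6 = 20, px0_7 = 165, py0_7 = 285, px1_7 = 270, py1_7 = 400, center_x_8 = 315, center_y_8 = 390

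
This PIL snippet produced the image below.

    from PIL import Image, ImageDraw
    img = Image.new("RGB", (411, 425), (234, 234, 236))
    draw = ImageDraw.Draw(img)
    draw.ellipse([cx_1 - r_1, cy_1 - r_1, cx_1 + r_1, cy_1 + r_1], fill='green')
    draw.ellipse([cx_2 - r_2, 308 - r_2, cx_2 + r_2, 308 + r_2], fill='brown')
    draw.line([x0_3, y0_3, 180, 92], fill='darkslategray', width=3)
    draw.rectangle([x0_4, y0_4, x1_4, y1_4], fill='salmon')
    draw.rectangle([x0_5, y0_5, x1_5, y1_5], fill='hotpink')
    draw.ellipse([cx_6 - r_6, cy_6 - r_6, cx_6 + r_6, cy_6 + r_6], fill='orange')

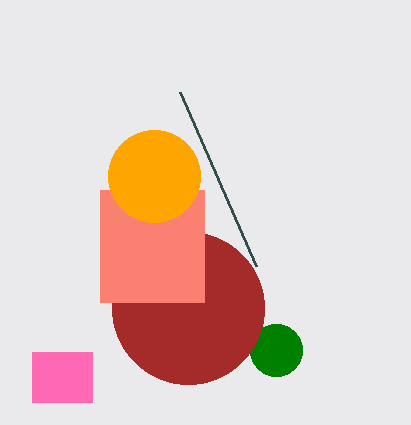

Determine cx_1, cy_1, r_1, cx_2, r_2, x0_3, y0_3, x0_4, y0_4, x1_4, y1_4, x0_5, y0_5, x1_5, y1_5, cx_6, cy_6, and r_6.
cx_1 = 276; cy_1 = 350; r_1 = 26; cx_2 = 188; r_2 = 76; x0_3 = 256; y0_3 = 266; x0_4 = 100; y0_4 = 190; x1_4 = 204; y1_4 = 302; x0_5 = 32; y0_5 = 352; x1_5 = 92; y1_5 = 402; cx_6 = 154; cy_6 = 176; r_6 = 46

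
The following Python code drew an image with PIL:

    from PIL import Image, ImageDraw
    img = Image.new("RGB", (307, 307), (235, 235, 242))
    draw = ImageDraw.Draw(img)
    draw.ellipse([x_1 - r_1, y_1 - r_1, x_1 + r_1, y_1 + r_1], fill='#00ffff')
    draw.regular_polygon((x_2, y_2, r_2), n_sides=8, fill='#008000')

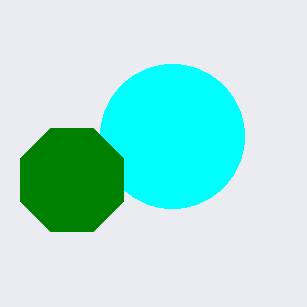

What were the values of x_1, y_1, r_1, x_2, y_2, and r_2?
x_1 = 172; y_1 = 136; r_1 = 72; x_2 = 72; y_2 = 180; r_2 = 56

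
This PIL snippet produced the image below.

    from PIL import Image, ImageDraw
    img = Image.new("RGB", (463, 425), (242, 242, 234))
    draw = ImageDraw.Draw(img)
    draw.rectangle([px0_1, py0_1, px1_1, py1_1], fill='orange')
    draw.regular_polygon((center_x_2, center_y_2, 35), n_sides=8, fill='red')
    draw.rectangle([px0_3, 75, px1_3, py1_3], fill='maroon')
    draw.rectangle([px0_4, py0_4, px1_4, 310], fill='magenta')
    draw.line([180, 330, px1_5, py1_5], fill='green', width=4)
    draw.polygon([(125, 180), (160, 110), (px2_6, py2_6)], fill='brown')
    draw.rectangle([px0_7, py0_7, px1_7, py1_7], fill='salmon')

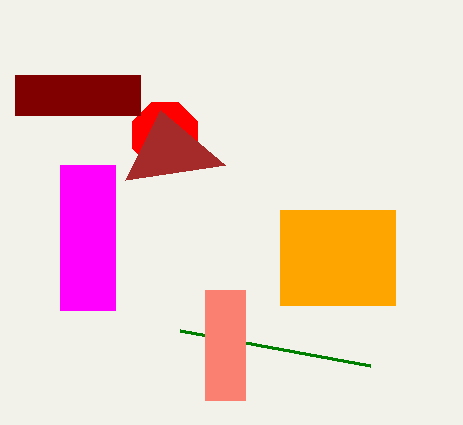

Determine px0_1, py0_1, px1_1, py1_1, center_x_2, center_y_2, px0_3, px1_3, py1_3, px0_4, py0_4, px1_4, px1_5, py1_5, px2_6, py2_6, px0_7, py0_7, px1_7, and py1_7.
px0_1 = 280, py0_1 = 210, px1_1 = 395, py1_1 = 305, center_x_2 = 165, center_y_2 = 135, px0_3 = 15, px1_3 = 140, py1_3 = 115, px0_4 = 60, py0_4 = 165, px1_4 = 115, px1_5 = 370, py1_5 = 365, px2_6 = 225, py2_6 = 165, px0_7 = 205, py0_7 = 290, px1_7 = 245, py1_7 = 400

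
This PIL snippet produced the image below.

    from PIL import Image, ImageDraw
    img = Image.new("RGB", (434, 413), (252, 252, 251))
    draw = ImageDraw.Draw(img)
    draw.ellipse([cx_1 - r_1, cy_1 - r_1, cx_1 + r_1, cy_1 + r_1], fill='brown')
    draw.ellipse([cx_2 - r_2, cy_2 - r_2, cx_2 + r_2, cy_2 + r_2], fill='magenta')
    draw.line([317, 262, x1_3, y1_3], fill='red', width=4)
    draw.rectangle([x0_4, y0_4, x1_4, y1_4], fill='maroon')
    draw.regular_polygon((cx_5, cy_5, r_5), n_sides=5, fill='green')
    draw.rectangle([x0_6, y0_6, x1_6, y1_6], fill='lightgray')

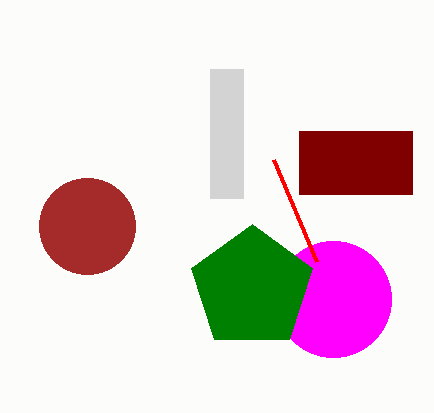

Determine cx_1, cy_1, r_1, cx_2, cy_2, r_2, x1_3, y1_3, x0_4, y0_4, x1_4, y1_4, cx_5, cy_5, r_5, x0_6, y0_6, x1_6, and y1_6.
cx_1 = 87
cy_1 = 226
r_1 = 48
cx_2 = 333
cy_2 = 299
r_2 = 58
x1_3 = 274
y1_3 = 160
x0_4 = 299
y0_4 = 131
x1_4 = 412
y1_4 = 194
cx_5 = 252
cy_5 = 288
r_5 = 64
x0_6 = 210
y0_6 = 69
x1_6 = 243
y1_6 = 198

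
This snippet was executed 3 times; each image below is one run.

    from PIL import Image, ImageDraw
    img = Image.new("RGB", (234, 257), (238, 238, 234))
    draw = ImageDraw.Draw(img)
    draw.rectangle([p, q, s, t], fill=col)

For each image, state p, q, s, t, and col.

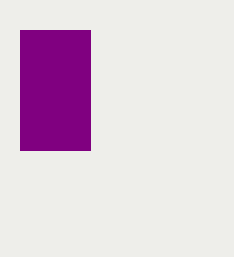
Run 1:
p = 20; q = 30; s = 90; t = 150; col = 'purple'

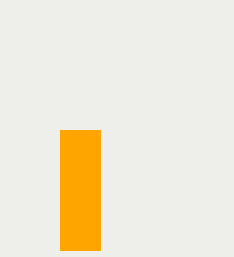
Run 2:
p = 60; q = 130; s = 100; t = 250; col = 'orange'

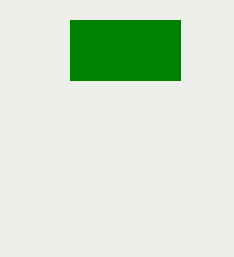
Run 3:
p = 70; q = 20; s = 180; t = 80; col = 'green'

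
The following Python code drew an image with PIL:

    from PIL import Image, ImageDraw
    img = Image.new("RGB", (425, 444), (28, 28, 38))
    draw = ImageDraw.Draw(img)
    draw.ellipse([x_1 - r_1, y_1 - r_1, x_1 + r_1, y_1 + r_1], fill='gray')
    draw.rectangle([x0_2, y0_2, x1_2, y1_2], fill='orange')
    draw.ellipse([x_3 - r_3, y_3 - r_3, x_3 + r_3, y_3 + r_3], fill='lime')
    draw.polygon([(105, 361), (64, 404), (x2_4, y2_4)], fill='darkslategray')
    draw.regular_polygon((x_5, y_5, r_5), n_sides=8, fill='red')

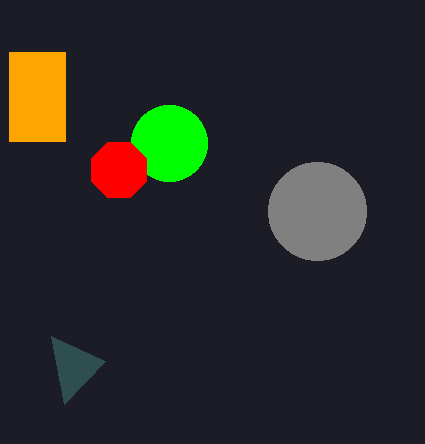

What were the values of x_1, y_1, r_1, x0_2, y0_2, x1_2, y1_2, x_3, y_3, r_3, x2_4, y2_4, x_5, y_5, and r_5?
x_1 = 317; y_1 = 211; r_1 = 49; x0_2 = 9; y0_2 = 52; x1_2 = 65; y1_2 = 141; x_3 = 169; y_3 = 143; r_3 = 38; x2_4 = 51; y2_4 = 336; x_5 = 119; y_5 = 170; r_5 = 30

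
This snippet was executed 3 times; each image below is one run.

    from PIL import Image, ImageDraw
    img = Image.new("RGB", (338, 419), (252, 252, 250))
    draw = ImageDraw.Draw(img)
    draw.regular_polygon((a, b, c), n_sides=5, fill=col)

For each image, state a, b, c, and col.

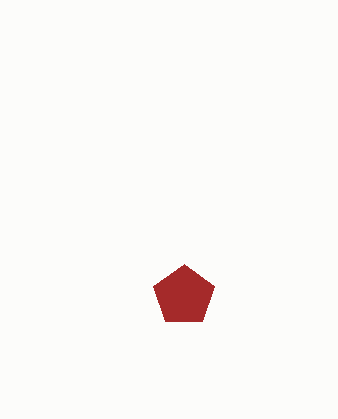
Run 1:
a = 184, b = 296, c = 32, col = 'brown'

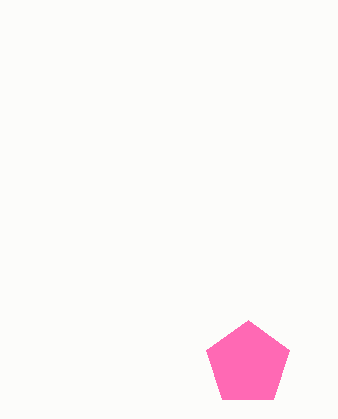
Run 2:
a = 248; b = 364; c = 44; col = 'hotpink'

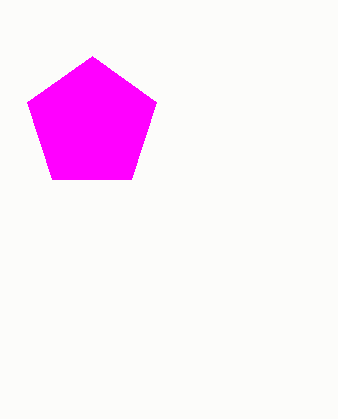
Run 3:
a = 92; b = 124; c = 68; col = 'magenta'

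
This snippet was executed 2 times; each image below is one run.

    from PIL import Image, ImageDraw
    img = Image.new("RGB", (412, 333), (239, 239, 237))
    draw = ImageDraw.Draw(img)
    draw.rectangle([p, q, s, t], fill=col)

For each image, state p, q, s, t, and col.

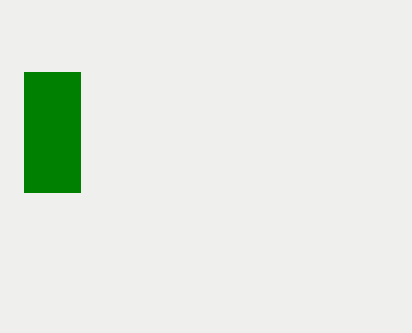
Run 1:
p = 24
q = 72
s = 80
t = 192
col = 'green'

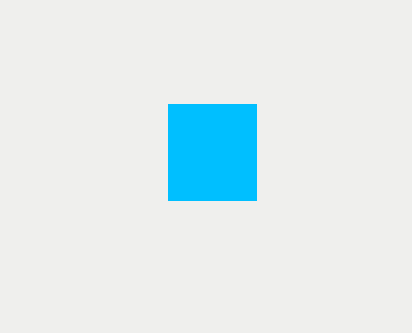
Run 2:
p = 168; q = 104; s = 256; t = 200; col = 'deepskyblue'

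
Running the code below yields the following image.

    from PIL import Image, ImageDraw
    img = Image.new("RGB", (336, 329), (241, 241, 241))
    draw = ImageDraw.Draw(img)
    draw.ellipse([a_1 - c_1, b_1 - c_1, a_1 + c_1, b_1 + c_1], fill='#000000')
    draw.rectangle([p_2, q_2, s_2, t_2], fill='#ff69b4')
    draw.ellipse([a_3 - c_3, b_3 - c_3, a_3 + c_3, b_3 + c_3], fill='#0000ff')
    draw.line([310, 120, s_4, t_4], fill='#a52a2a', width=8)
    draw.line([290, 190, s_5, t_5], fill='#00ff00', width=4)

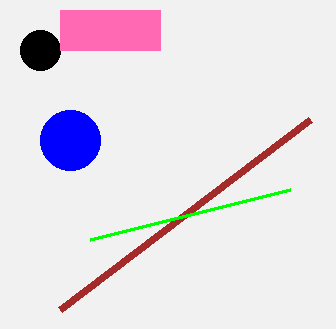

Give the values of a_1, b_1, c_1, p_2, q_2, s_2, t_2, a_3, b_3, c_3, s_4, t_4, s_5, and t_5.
a_1 = 40, b_1 = 50, c_1 = 20, p_2 = 60, q_2 = 10, s_2 = 160, t_2 = 50, a_3 = 70, b_3 = 140, c_3 = 30, s_4 = 60, t_4 = 310, s_5 = 90, t_5 = 240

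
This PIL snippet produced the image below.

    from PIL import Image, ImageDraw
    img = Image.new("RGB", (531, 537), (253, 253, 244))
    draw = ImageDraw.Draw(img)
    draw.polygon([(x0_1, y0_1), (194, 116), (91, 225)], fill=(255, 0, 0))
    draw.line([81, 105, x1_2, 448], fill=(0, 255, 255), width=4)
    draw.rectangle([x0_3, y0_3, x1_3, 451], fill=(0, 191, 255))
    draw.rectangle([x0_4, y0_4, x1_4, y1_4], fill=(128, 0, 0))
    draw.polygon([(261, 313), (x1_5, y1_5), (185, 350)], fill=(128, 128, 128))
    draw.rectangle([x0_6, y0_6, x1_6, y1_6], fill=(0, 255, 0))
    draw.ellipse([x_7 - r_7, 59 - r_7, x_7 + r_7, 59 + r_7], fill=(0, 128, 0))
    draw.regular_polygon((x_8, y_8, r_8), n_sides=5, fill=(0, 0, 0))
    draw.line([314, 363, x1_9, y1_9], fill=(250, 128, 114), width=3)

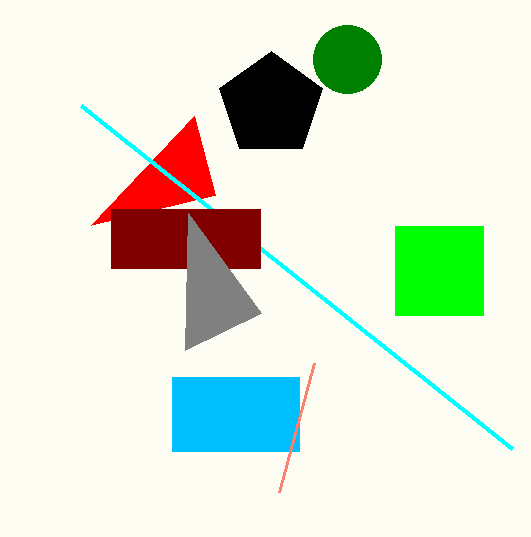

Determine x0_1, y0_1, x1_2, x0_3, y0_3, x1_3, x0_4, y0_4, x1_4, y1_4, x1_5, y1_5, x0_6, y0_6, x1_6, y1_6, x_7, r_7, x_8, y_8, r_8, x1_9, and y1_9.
x0_1 = 215
y0_1 = 195
x1_2 = 512
x0_3 = 172
y0_3 = 377
x1_3 = 299
x0_4 = 111
y0_4 = 209
x1_4 = 260
y1_4 = 268
x1_5 = 188
y1_5 = 213
x0_6 = 395
y0_6 = 226
x1_6 = 483
y1_6 = 315
x_7 = 347
r_7 = 34
x_8 = 271
y_8 = 105
r_8 = 54
x1_9 = 279
y1_9 = 492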